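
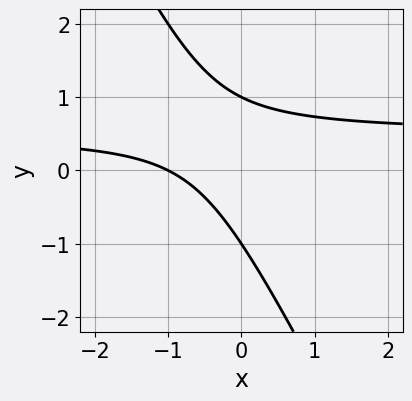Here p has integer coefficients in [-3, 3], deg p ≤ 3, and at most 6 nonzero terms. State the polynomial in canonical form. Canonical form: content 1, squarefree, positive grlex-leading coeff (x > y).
First, degree: no degree-1 curve has this shape, so deg p = 2.
Next, checking where it meets the axes: the y-axis gridline crossings are at y ∈ {-1, 1}; one x-axis crossing is at x = -1.
Finally, putting this together gives p.

2*x*y + y^2 - x - 1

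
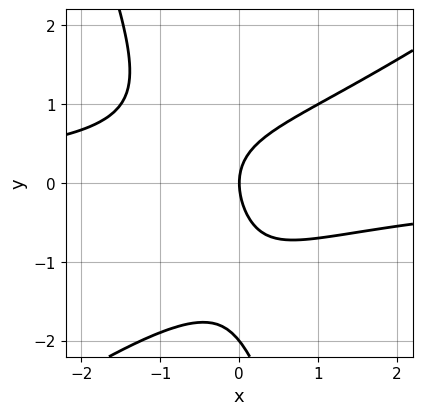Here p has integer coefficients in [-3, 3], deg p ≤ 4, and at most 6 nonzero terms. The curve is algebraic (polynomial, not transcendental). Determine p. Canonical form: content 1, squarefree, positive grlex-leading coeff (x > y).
2*x^2*y - 2*x*y^2 - y^3 - 2*y^2 + 3*x

1. Degree: the shape is more complex than any degree-2 curve, so deg p = 3.
2. From the axis intercepts and sections: one x-axis crossing is at x = 0; the y-axis gridline crossings are at y ∈ {-2, 0}.
3. Fitting integer coefficients to these (and the overall shape) gives p.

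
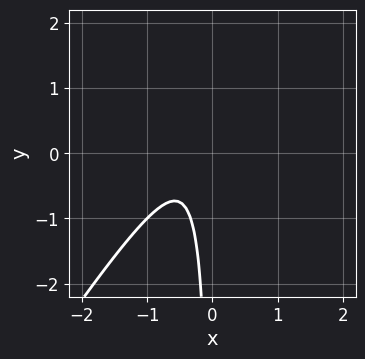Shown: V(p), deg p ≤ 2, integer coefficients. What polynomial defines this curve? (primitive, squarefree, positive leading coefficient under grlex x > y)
3*x^2 - 2*x*y + 2*x + 1

First, the degree is 2 — the shape is more complex than any degree-1 curve.
Next, reading off the gridlines: it misses every integer gridline on the x-axis; it misses every integer gridline on the y-axis.
Finally, assembling these constraints gives the stated polynomial.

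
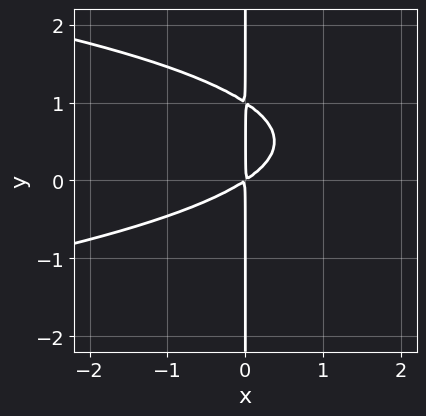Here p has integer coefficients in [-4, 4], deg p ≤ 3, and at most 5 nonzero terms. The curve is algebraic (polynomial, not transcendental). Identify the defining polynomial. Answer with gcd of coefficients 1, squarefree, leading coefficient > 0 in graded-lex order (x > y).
(a) Degree: no degree-2 curve has this shape, so deg p = 3.
(b) Checking where it meets the axes: every point of the y-axis in the box is on the curve.
(c) The integer polynomial consistent with all of this is the stated p.

3*x*y^2 + 2*x^2 - 3*x*y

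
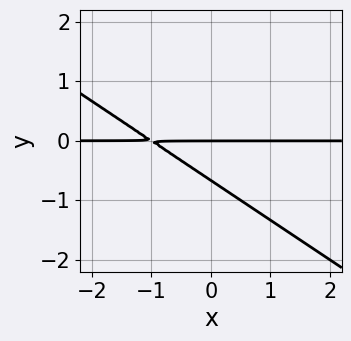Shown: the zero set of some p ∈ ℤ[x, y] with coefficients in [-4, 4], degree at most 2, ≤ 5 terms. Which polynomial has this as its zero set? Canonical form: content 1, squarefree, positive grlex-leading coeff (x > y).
The degree is 2 — no degree-1 curve has this shape.
Checking where it meets the axes: it meets the y-axis at y = 0 (among the integer gridlines); every point of the x-axis in the box is on the curve.
Fitting integer coefficients to these (and the overall shape) gives p.

2*x*y + 3*y^2 + 2*y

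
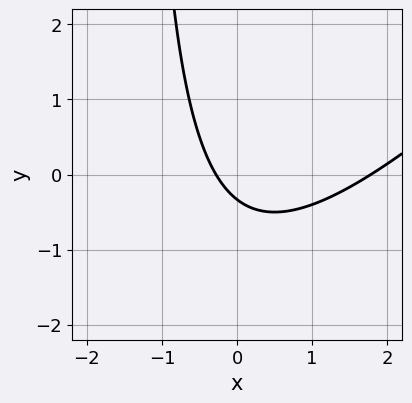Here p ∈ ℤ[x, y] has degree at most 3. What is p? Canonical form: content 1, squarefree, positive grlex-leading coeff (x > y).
1. Degree: the shape is more complex than any degree-1 curve, so deg p = 2.
2. Solving for integer coefficients yields p as stated.

2*x^2 - 2*x*y - 3*x - 3*y - 1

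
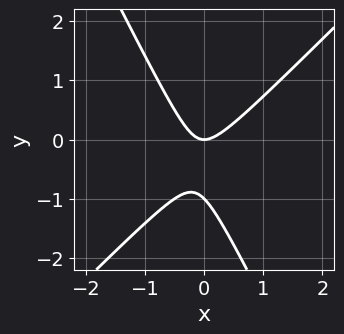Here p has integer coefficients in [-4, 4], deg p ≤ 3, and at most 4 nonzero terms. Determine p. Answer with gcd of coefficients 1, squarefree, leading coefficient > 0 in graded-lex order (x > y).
2*x^2 - x*y - y^2 - y

deg p = 2. A generic line meets the curve in up to 2 points.
From the axis intercepts and sections: the y-axis gridline crossings are at y ∈ {-1, 0}; it meets the x-axis at x = 0 (among the integer gridlines).
Together with the visible shape, these determine p as stated.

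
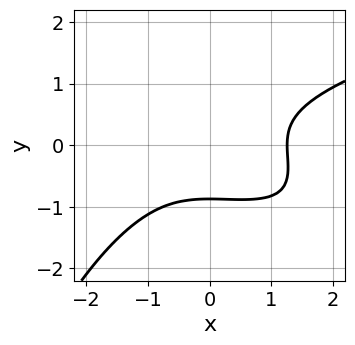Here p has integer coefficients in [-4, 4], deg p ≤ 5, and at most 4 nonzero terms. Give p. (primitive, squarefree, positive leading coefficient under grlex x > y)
1. deg p = 4. No degree-3 curve has this shape.
2. The integer polynomial consistent with all of this is the stated p.

x^2*y^2 - x^3 + 3*y^3 + 2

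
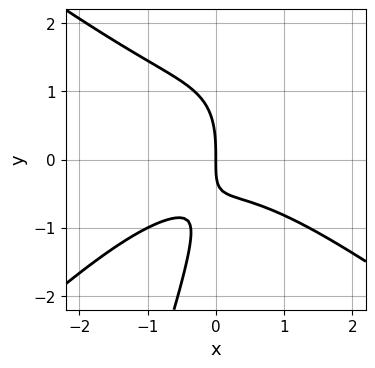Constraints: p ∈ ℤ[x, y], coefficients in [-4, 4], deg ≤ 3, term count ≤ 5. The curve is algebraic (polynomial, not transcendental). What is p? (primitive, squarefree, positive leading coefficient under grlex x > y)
First, the degree is 3 — a generic line meets the curve in up to 3 points.
Next, reading off the gridlines: it meets the x-axis at x = 0 (among the integer gridlines); one y-axis crossing is at y = 0.
Finally, matching integer coefficients to the picture gives p.

2*x^3 - 3*x*y^2 + y^3 + 3*x*y + 3*x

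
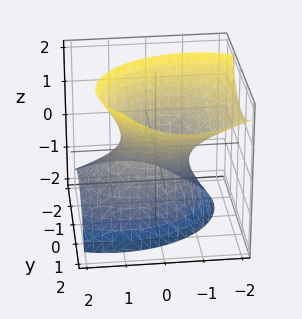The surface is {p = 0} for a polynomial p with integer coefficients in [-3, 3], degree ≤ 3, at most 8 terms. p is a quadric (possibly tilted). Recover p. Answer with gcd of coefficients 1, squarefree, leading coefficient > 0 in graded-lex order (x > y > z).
2*x^2 + 2*x*z + 3*y^2 - 2*y*z - 2*z^2 - 2

(a) Degree: the shape is more complex than any degree-1 surface, so deg p = 2.
(b) From the axis intercepts and sections: it misses every integer gridline on the z-axis; among the integer gridlines, it crosses the x-axis at x ∈ {-1, 1}.
(c) These observations pin down the coefficients.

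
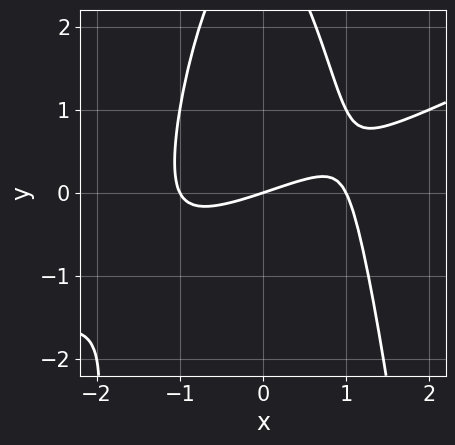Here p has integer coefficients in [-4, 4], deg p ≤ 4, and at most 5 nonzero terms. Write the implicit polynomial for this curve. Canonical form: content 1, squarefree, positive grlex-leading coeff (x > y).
deg p = 3. A generic line meets the curve in up to 3 points.
Reading off the gridlines: the x-axis gridline crossings are at x ∈ {-1, 0, 1}; one y-axis crossing is at y = 0.
Fitting integer coefficients to these (and the overall shape) gives p.

x^3 - 2*x^2*y - y^2 - x + 3*y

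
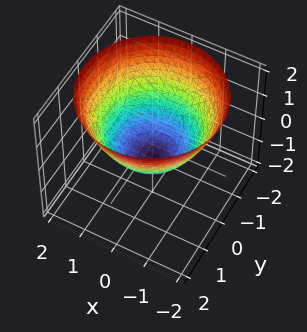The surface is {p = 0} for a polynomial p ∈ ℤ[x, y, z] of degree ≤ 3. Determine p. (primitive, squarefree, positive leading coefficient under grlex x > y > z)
2*x^2 + 2*y^2 - 3*z - 2

First, the degree is 2 — the shape is more complex than any degree-1 surface.
Then, symmetry: the z-axis is an axis of rotation, so x and y enter only as x² + y².
Next, against the integer gridlines: a circular section at z = 1 has radius between 1 and 2; among the integer gridlines, it crosses the x-axis at x ∈ {-1, 1}; the y-axis gridline crossings are at y ∈ {-1, 1}.
Finally, putting this together gives p.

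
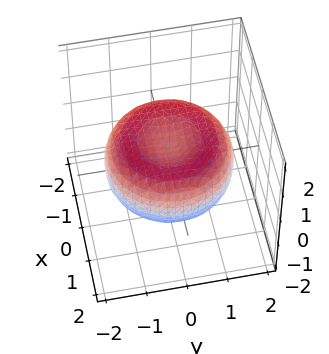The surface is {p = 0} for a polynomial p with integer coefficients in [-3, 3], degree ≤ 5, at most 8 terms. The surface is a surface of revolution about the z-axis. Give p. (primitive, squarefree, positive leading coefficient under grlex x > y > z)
(a) The degree is 4 — no degree-3 surface has this shape.
(b) By symmetry, every cross-section ⟂ z is a circle, so x, y appear only via x² + y².
(c) Checking where it meets the axes: a circular section at z = 0 has radius between 1 and 2.
(d) Solving for integer coefficients yields p as stated.

x^4 + 2*x^2*y^2 + y^4 - 2*x^2 - 2*y^2 + 3*z^2 - 1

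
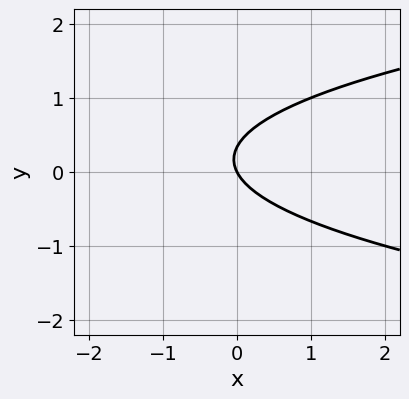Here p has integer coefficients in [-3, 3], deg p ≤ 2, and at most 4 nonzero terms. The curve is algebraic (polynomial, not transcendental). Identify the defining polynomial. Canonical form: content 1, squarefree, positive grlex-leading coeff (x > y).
3*y^2 - 2*x - y

(a) The degree is 2 — a generic line meets the curve in up to 2 points.
(b) Reading off the gridlines: it meets the x-axis at x = 0 (among the integer gridlines); it crosses the y-axis at the gridline y = 0.
(c) The integer polynomial consistent with all of this is the stated p.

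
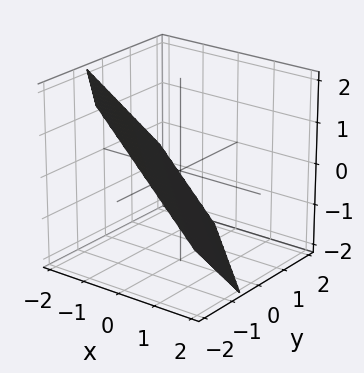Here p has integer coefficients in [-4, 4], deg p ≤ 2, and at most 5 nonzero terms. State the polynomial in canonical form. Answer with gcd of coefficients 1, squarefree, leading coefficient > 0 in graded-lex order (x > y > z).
3*x + 3*y + 3*z + 2

1. The degree is 1 — the surface is flat (a plane).
2. Matching integer coefficients to the picture gives p.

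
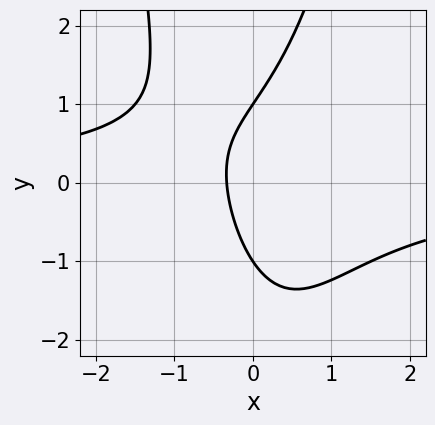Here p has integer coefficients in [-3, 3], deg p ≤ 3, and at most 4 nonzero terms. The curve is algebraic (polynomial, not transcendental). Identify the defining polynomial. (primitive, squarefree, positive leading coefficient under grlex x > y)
2*x^2*y - y^2 + 3*x + 1

(a) deg p = 3.
(b) Checking where it meets the axes: among the integer gridlines, it crosses the y-axis at y ∈ {-1, 1}.
(c) Solving for integer coefficients yields p as stated.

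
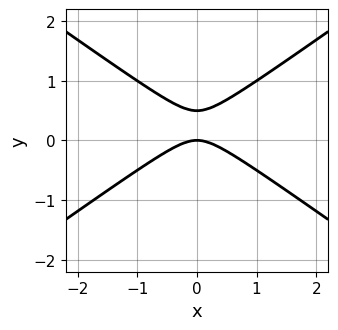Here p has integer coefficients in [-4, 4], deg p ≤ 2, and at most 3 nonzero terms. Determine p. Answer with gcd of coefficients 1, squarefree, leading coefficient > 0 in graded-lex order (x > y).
x^2 - 2*y^2 + y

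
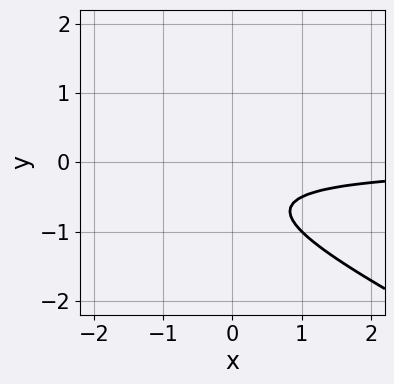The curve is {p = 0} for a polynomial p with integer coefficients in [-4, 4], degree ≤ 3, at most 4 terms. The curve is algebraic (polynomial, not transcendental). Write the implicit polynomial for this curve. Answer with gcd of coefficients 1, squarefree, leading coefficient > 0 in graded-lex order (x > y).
(a) Degree: no degree-1 curve has this shape, so deg p = 2.
(b) From the visible intercepts: it misses every integer gridline on the y-axis; it misses every integer gridline on the x-axis.
(c) Putting this together gives p.

x*y + 2*y^2 + 2*y + 1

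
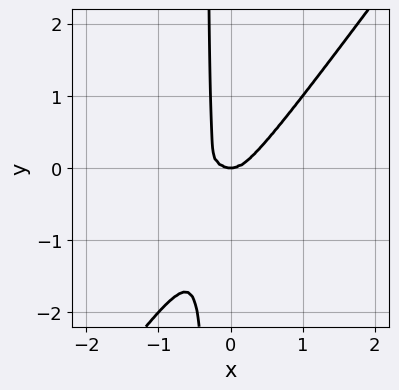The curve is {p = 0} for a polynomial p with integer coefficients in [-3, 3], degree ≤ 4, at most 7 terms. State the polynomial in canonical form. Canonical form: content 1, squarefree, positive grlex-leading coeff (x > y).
2*x^4 + 3*x^2*y^2 - 3*x*y^3 - x^2*y - y^3

Degree: no degree-3 curve has this shape, so deg p = 4.
From the axis intercepts and sections: it meets the x-axis at x = 0 (among the integer gridlines); one y-axis crossing is at y = 0.
The integer polynomial consistent with all of this is the stated p.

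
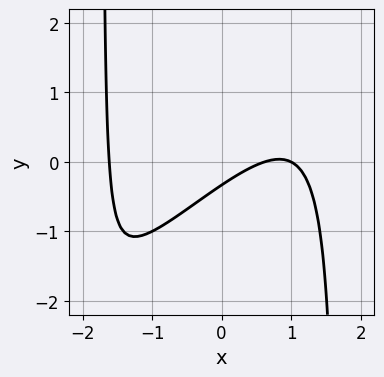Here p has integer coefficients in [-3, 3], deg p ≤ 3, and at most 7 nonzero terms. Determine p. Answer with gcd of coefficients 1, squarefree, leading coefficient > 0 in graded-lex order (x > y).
The degree is 3 — no degree-2 curve has this shape.
From the visible intercepts: one x-axis crossing is at x = 1.
Solving for integer coefficients yields p as stated.

x^3 - x^2*y - 2*x + 3*y + 1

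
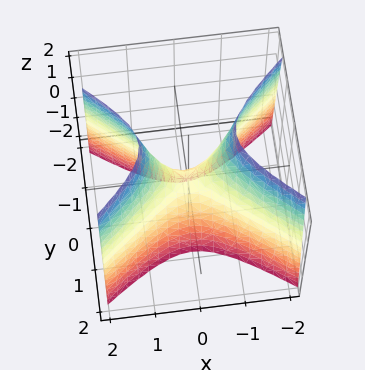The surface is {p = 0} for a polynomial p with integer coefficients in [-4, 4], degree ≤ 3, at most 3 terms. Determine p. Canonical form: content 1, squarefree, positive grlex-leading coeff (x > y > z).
2*x^2 - 3*y^2 - z

1. The degree is 2 — a hyperbolic paraboloid; a quadric.
2. Symmetries: mirror symmetry x ↦ −x ⇒ only even powers of x; it's symmetric under y → −y, forcing even powers of y.
3. Reading off the gridlines: one z-axis crossing is at z = 0; it crosses the y-axis at the gridline y = 0; it crosses the x-axis at the gridline x = 0.
4. Matching integer coefficients to the picture gives p.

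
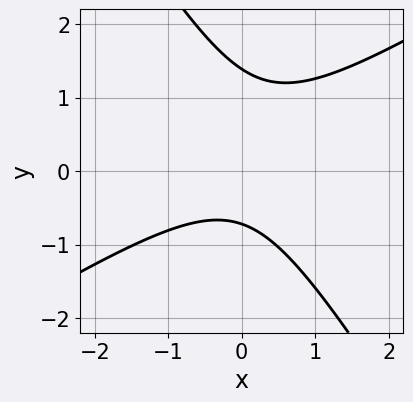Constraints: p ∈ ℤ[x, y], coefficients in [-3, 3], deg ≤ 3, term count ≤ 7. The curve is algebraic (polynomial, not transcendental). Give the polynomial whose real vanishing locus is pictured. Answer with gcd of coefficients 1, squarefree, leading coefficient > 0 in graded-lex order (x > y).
1. deg p = 2. The shape is more complex than any degree-1 curve.
2. From the axis intercepts and sections: the curve avoids every integer x-axis point in the box.
3. The integer polynomial consistent with all of this is the stated p.

3*x^2 - 3*x*y - 3*y^2 + 2*y + 3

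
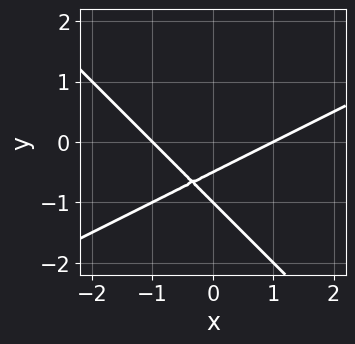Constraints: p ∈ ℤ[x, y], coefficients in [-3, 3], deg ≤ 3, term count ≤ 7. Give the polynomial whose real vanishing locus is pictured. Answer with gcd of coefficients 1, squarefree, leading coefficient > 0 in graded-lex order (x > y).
deg p = 2. The shape is more complex than any degree-1 curve.
From the visible intercepts: among the integer gridlines, it crosses the x-axis at x ∈ {-1, 1}; it crosses the y-axis at the gridline y = -1.
These observations pin down the coefficients.

x^2 - x*y - 2*y^2 - 3*y - 1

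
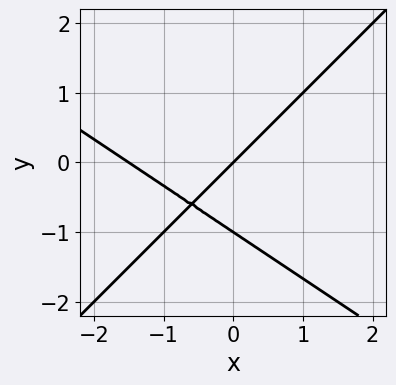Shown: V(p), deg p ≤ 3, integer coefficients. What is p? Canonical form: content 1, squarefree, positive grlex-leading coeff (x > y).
2*x^2 + x*y - 3*y^2 + 3*x - 3*y

(a) deg p = 2.
(b) Reading off the gridlines: the y-axis gridline crossings are at y ∈ {-1, 0}; it crosses the x-axis at the gridline x = 0.
(c) Matching integer coefficients to the picture gives p.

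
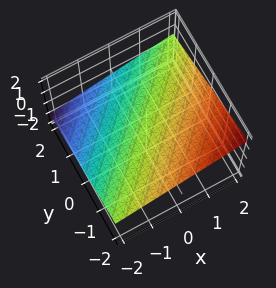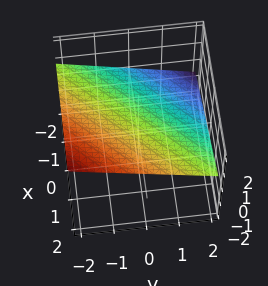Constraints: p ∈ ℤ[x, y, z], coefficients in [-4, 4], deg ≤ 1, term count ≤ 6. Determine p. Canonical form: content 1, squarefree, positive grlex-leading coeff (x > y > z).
x - y - 3*z + 2

deg p = 1. Every cross-section is a straight line — this is a plane.
Observable constraints: one x-axis crossing is at x = -2; it crosses the y-axis at the gridline y = 2.
Solving for integer coefficients yields p as stated.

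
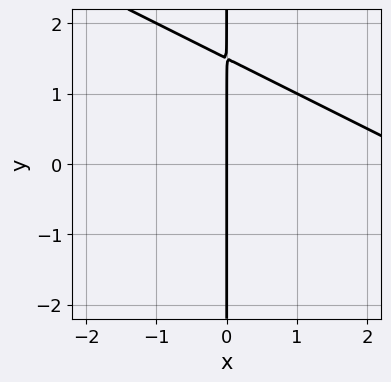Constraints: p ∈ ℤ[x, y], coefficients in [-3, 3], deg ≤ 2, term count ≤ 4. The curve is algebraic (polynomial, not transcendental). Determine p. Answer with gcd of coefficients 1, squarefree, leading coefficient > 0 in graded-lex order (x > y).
x^2 + 2*x*y - 3*x

(a) deg p = 2. No degree-1 curve has this shape.
(b) Reading off the gridlines: one x-axis crossing is at x = 0; every point of the y-axis in the box is on the curve.
(c) Assembling these constraints gives the stated polynomial.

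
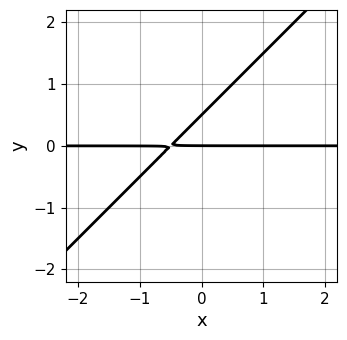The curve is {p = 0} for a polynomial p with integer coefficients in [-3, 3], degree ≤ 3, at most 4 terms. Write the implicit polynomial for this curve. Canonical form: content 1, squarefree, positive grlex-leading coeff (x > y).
(a) The degree is 2 — no degree-1 curve has this shape.
(b) Reading off the gridlines: it crosses the y-axis at the gridline y = 0; every point of the x-axis in the box is on the curve.
(c) Matching integer coefficients to the picture gives p.

2*x*y - 2*y^2 + y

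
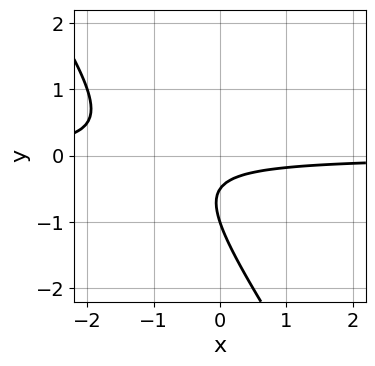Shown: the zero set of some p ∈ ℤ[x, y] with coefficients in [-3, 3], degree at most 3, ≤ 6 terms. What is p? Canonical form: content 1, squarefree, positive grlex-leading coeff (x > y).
3*x*y + 2*y^2 + 3*y + 1

First, degree: the shape is more complex than any degree-1 curve, so deg p = 2.
Next, from the axis intercepts and sections: no x-intercept at any integer in the box; one y-axis crossing is at y = -1.
Finally, fitting integer coefficients to these (and the overall shape) gives p.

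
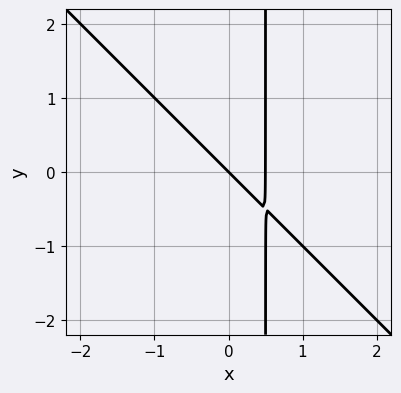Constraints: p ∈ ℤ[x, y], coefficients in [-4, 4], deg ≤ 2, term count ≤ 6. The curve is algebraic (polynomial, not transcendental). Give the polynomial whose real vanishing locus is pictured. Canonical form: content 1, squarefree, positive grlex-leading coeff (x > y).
2*x^2 + 2*x*y - x - y

First, deg p = 2.
Next, from the axis intercepts and sections: it crosses the y-axis at the gridline y = 0; one x-axis crossing is at x = 0.
Finally, assembling these constraints gives the stated polynomial.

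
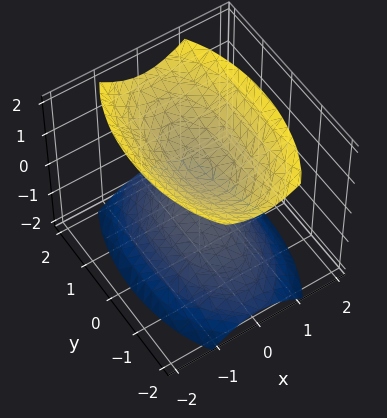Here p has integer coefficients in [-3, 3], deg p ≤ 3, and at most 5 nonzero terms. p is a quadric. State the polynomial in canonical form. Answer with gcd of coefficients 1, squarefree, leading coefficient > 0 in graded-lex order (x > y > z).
(a) The picture has 2 separate pieces. They look like related sheets of one shape, so recover p as a whole.
(b) The degree is 2 — two separate bowl-shaped sheets opening away from each other; a quadric.
(c) Symmetries: the x ↦ −x reflection is a symmetry, so x appears only in even powers; it's symmetric under z → −z, forcing even powers of z; the y ↦ −y reflection is a symmetry, so y appears only in even powers.
(d) Checking where it meets the axes: the surface avoids every integer y-axis point in the box; no x-intercept at any integer in the box.
(e) Solving for integer coefficients yields p as stated.

3*x^2 + y^2 - 2*z^2 + 1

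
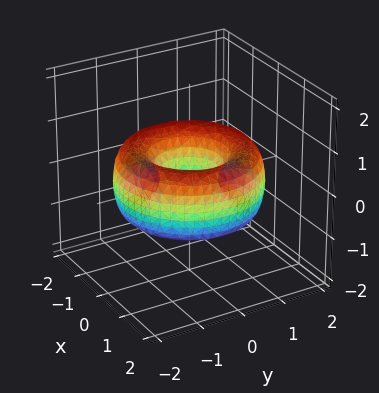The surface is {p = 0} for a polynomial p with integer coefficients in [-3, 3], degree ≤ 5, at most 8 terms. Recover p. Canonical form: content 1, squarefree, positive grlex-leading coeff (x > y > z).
x^4 + 2*x^2*y^2 + y^4 - 3*x^2 - 3*y^2 + 2*z^2 + 1

1. The degree is 4 — a generic line meets the surface in up to 4 points.
2. Symmetries: the surface is invariant under rotation about z: p = q(x² + y², z).
3. From the visible intercepts: a circular section at z = 0 has radius between 0 and 1; no z-intercept at any integer in the box.
4. Solving for integer coefficients yields p as stated.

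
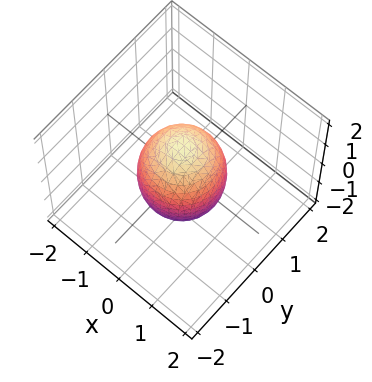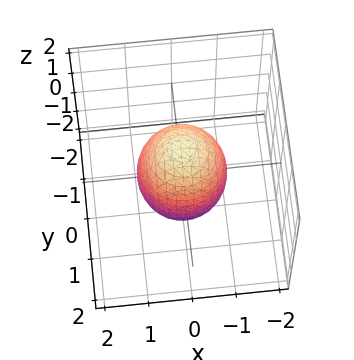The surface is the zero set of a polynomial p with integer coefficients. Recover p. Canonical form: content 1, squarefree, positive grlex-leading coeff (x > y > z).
(a) Degree: bounded and convex; a quadric, so deg p = 2.
(b) Symmetries: the z ↦ −z reflection is a symmetry, so z appears only in even powers; the surface is invariant under rotation about z: p = q(x² + y², z).
(c) Checking where it meets the axes: the x-axis gridline crossings are at x ∈ {-1, 1}; the y-axis gridline crossings are at y ∈ {-1, 1}; a circular section at z = -1 has radius between 0 and 1.
(d) Putting this together gives p.

2*x^2 + 2*y^2 + z^2 - 2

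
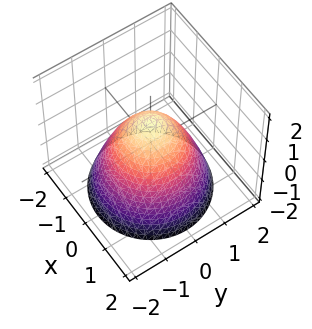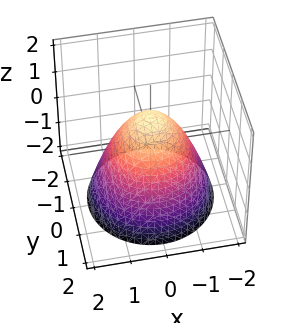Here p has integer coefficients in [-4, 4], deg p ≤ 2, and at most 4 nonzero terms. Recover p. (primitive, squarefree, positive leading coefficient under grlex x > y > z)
x^2 + y^2 + z - 1

(a) deg p = 2. No degree-1 surface has this shape.
(b) Symmetries: every cross-section ⟂ z is a circle, so x, y appear only via x² + y².
(c) Checking where it meets the axes: it meets the z-axis at z = 1 (among the integer gridlines); among the integer gridlines, it crosses the y-axis at y ∈ {-1, 1}; among the integer gridlines, it crosses the x-axis at x ∈ {-1, 1}.
(d) Together with the visible shape, these determine p as stated.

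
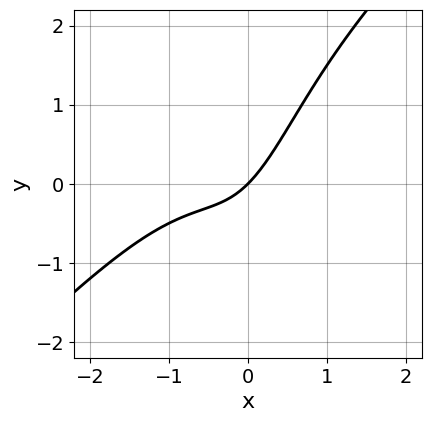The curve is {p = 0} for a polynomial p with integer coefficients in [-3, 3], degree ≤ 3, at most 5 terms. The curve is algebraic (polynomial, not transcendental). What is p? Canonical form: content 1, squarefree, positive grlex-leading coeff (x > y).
(a) deg p = 3. A generic line meets the curve in up to 3 points.
(b) From the axis intercepts and sections: it crosses the x-axis at the gridline x = 0; one y-axis crossing is at y = 0.
(c) Assembling these constraints gives the stated polynomial.

x^3 - x^2*y + x^2 + x - y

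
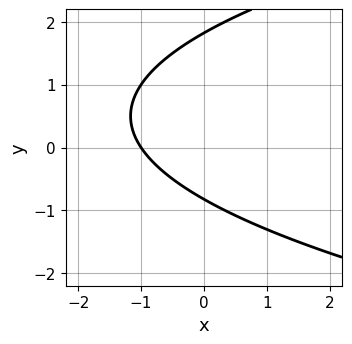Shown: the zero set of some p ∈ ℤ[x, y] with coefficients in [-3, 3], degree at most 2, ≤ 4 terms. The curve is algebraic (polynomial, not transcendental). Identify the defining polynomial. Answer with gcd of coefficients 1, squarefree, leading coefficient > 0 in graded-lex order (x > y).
2*y^2 - 3*x - 2*y - 3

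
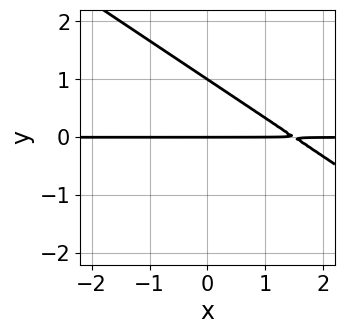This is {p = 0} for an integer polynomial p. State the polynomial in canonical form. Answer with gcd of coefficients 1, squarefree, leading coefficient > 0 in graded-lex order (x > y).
(a) deg p = 2. The shape is more complex than any degree-1 curve.
(b) Reading off the gridlines: among the integer gridlines, it crosses the y-axis at y ∈ {0, 1}; every point of the x-axis in the box is on the curve.
(c) Together with the visible shape, these determine p as stated.

2*x*y + 3*y^2 - 3*y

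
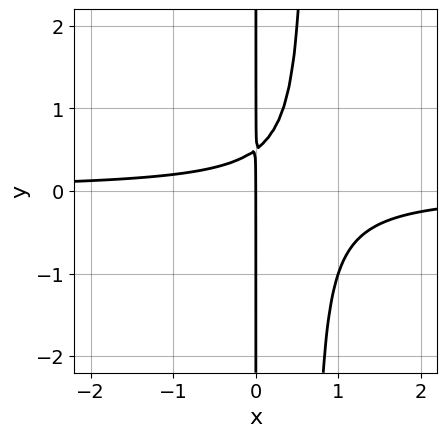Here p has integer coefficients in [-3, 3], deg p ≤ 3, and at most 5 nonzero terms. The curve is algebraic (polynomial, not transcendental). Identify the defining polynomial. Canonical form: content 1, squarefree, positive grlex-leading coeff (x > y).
(a) Degree: no degree-2 curve has this shape, so deg p = 3.
(b) Reading off the gridlines: it crosses the x-axis at the gridline x = 0; the visible y-axis segment lies entirely on the curve.
(c) Fitting integer coefficients to these (and the overall shape) gives p.

3*x^2*y - 2*x*y + x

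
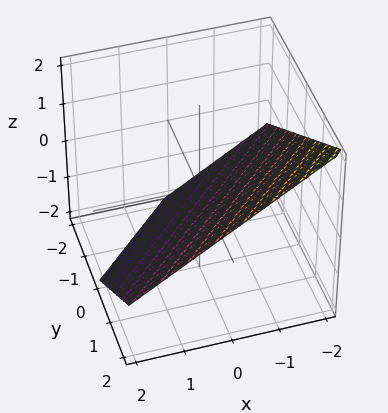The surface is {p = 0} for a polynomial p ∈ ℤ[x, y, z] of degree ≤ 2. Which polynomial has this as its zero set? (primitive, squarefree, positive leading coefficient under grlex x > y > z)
2*x - 2*y + 3*z + 2

1. The degree is 1 — the surface is flat (a plane).
2. Observable constraints: it crosses the y-axis at the gridline y = 1; one x-axis crossing is at x = -1.
3. Matching integer coefficients to the picture gives p.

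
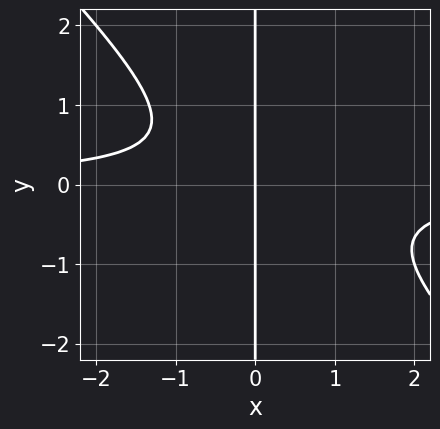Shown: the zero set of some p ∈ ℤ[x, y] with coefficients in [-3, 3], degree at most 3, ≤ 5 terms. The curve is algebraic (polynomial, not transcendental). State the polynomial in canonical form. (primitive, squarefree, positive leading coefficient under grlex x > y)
1. deg p = 3.
2. Checking where it meets the axes: every point of the y-axis in the box is on the curve; it crosses the x-axis at the gridline x = 0.
3. Solving for integer coefficients yields p as stated.

3*x^2*y + 3*x*y^2 - x*y + 2*x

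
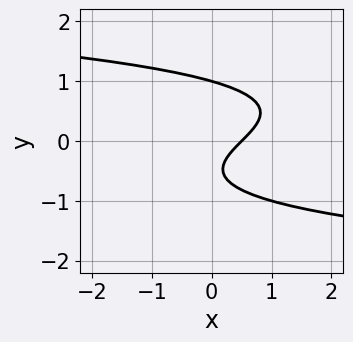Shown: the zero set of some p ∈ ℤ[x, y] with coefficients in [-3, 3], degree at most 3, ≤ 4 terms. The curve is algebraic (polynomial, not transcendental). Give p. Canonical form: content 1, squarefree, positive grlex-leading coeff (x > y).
3*y^3 + 2*x - 2*y - 1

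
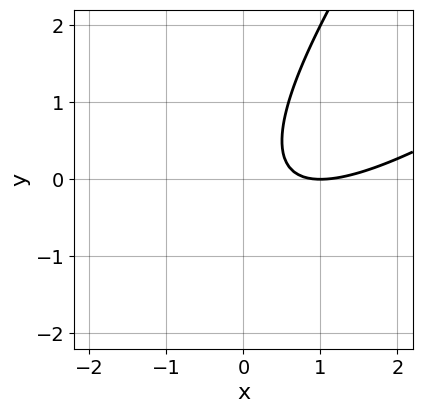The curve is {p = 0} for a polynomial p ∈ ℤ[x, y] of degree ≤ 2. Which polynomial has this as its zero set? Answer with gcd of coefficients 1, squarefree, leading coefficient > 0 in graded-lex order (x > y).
x^2 - 2*x*y + y^2 - 2*x + 1

First, the degree is 2 — the shape is more complex than any degree-1 curve.
Then, checking where it meets the axes: it misses every integer gridline on the y-axis; one x-axis crossing is at x = 1.
Finally, together with the visible shape, these determine p as stated.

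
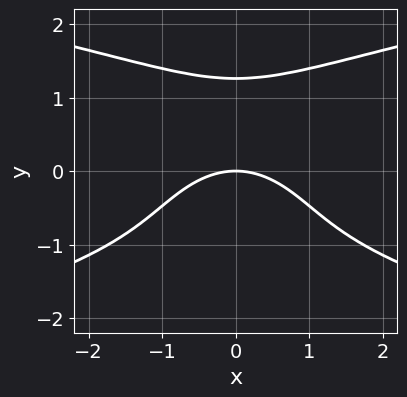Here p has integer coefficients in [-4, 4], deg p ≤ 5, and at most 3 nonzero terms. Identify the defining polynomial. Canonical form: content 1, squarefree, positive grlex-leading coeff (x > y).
1. deg p = 4. A generic line meets the curve in up to 4 points.
2. Symmetries: mirror symmetry x ↦ −x ⇒ only even powers of x.
3. Observable constraints: one x-axis crossing is at x = 0; it crosses the y-axis at the gridline y = 0.
4. Solving for integer coefficients yields p as stated.

y^4 - x^2 - 2*y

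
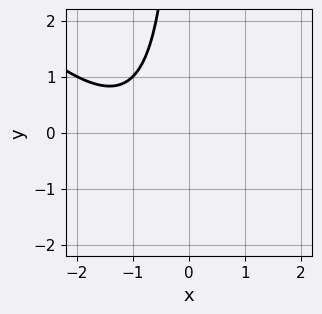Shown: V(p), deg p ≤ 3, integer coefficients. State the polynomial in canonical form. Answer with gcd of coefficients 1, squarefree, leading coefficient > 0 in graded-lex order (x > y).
x^2 + x*y + 2*x + 2

1. deg p = 2. The shape is more complex than any degree-1 curve.
2. From the visible intercepts: the curve avoids every integer x-axis point in the box; the curve avoids every integer y-axis point in the box.
3. Matching integer coefficients to the picture gives p.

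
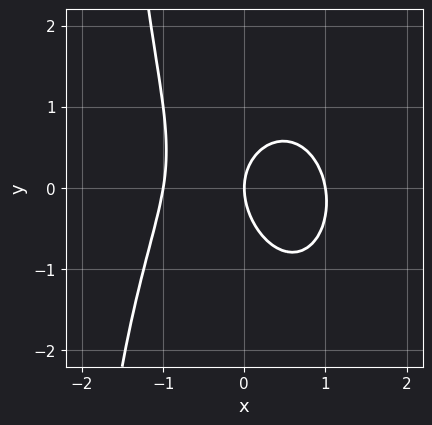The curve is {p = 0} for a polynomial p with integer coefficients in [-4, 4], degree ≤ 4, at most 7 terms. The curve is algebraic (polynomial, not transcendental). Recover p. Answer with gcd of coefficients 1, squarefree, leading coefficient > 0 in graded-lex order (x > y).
(a) The degree is 3 — the shape is more complex than any degree-2 curve.
(b) Checking where it meets the axes: one y-axis crossing is at y = 0; the x-axis gridline crossings are at x ∈ {-1, 0, 1}.
(c) Solving for integer coefficients yields p as stated.

3*x^3 + x*y^2 + x*y + 2*y^2 - 3*x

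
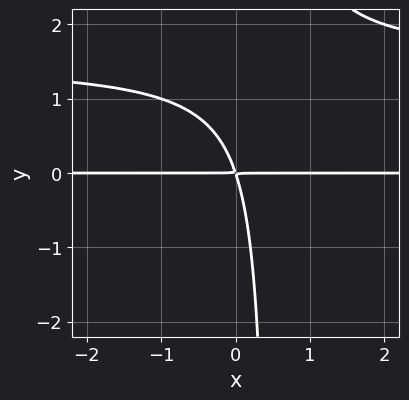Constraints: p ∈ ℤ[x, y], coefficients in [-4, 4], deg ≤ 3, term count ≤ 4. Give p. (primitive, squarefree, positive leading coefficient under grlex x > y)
2*x*y^2 - 3*x*y - y^2

The degree is 3 — the shape is more complex than any degree-2 curve.
From the axis intercepts and sections: the visible x-axis segment lies entirely on the curve.
Together with the visible shape, these determine p as stated.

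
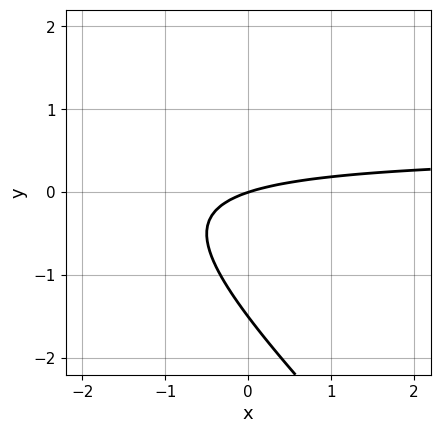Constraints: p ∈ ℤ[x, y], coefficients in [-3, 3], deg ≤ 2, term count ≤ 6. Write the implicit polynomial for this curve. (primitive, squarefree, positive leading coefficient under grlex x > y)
2*x*y + 2*y^2 - x + 3*y

First, deg p = 2. A generic line meets the curve in up to 2 points.
Then, reading off the gridlines: it crosses the y-axis at the gridline y = 0; it meets the x-axis at x = 0 (among the integer gridlines).
Finally, together with the visible shape, these determine p as stated.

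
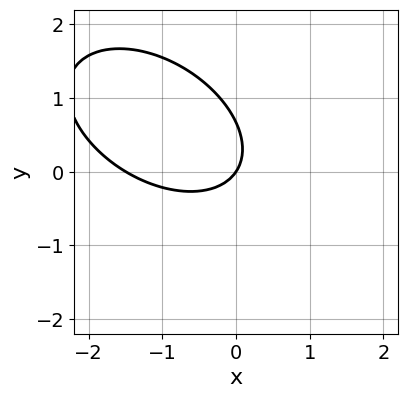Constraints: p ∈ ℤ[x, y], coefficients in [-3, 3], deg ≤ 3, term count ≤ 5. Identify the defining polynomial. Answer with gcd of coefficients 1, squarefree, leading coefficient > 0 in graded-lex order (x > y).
1. The degree is 2 — the shape is more complex than any degree-1 curve.
2. Observable constraints: it crosses the x-axis at the gridline x = 0; it meets the y-axis at y = 0 (among the integer gridlines).
3. Matching integer coefficients to the picture gives p.

2*x^2 + 2*x*y + 3*y^2 + 3*x - 2*y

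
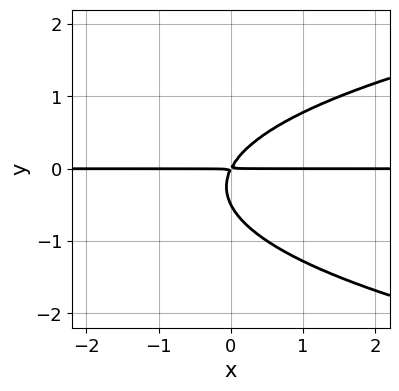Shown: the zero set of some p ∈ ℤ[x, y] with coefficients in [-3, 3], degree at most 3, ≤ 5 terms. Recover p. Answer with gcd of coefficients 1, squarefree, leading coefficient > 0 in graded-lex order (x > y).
1. Degree: the shape is more complex than any degree-2 curve, so deg p = 3.
2. Reading off the gridlines: every point of the x-axis in the box is on the curve.
3. Fitting integer coefficients to these (and the overall shape) gives p.

2*y^3 - 2*x*y + y^2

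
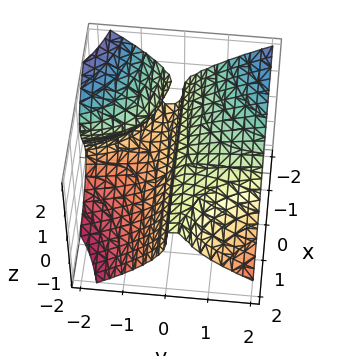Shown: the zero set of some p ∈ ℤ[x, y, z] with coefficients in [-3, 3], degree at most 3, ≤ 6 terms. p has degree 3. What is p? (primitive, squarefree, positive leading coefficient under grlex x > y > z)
(a) Degree: a generic line meets the surface in up to 3 points, so deg p = 3.
(b) From the visible intercepts: every point of the x-axis in the box is on the surface; it crosses the z-axis at the gridline z = 0; one y-axis crossing is at y = 0.
(c) Matching integer coefficients to the picture gives p.

x*y^2 + z^3 + y*z - y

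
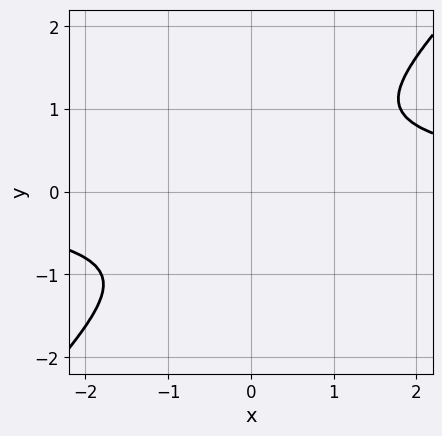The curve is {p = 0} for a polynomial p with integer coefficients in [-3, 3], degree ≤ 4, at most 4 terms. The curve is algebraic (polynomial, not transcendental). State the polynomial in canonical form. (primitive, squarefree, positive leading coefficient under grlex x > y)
2*x^3*y - 2*y^4 - 3*x^2

Degree: the shape is more complex than any degree-3 curve, so deg p = 4.
Solving for integer coefficients yields p as stated.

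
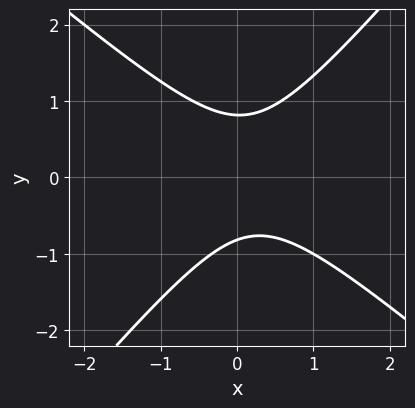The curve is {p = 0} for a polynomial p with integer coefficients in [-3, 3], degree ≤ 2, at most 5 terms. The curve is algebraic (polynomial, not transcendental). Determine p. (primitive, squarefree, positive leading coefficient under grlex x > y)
3*x^2 + x*y - 3*y^2 - x + 2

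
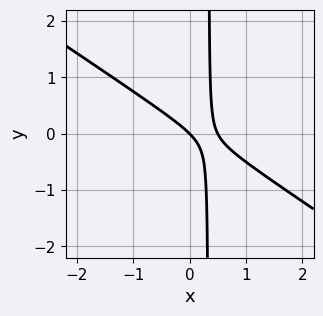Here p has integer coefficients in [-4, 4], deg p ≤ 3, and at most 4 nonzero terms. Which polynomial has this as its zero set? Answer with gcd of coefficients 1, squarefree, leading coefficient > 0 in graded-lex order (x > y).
2*x^2 + 3*x*y - x - y

1. The degree is 2 — the shape is more complex than any degree-1 curve.
2. From the axis intercepts and sections: it meets the x-axis at x = 0 (among the integer gridlines); one y-axis crossing is at y = 0.
3. Putting this together gives p.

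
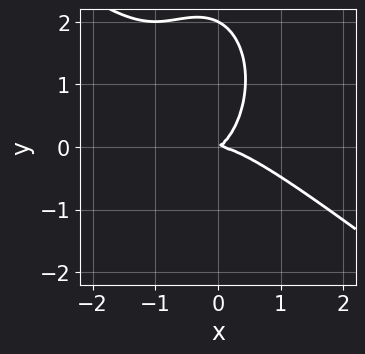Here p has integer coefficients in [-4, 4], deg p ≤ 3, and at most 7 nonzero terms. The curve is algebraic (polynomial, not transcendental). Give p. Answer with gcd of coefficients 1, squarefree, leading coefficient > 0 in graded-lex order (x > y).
First, deg p = 3. No degree-2 curve has this shape.
Next, from the axis intercepts and sections: one x-axis crossing is at x = 0; among the integer gridlines, it crosses the y-axis at y ∈ {0, 2}.
Finally, fitting integer coefficients to these (and the overall shape) gives p.

2*x^3 + 2*x^2*y + y^3 + x*y - 2*y^2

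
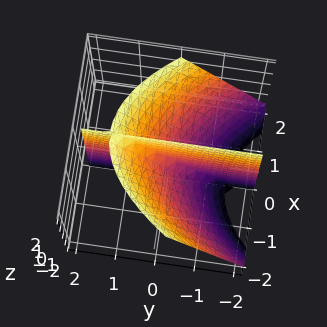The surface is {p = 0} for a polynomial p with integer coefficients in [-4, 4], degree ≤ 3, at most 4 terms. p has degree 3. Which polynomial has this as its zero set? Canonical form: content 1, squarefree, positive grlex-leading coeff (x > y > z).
x^3 + 3*x*y - 2*x*z

First, I count 2 distinct pieces.
Next, degree: a generic line meets the surface in up to 3 points, so deg p = 3.
Next, from the visible intercepts: every point of the z-axis in the box is on the surface; it meets the x-axis at x = 0 (among the integer gridlines); every point of the y-axis in the box is on the surface.
Finally, solving for integer coefficients yields p as stated.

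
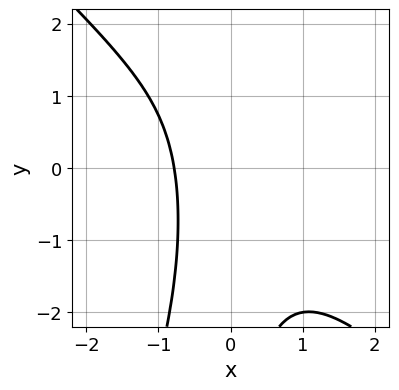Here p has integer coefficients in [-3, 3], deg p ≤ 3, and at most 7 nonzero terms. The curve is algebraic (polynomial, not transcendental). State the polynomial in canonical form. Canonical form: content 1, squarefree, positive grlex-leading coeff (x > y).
3*x^3 + 2*x^2*y - x*y^2 + 2*x + 3

(a) The degree is 3 — no degree-2 curve has this shape.
(b) Reading off the gridlines: the curve avoids every integer y-axis point in the box.
(c) Solving for integer coefficients yields p as stated.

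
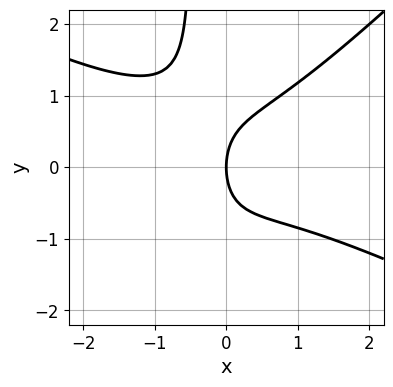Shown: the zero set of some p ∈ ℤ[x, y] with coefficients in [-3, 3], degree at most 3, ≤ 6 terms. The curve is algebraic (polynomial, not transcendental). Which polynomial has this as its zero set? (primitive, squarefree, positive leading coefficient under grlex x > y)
x^3 + x^2*y - 2*x*y^2 - y^2 + 2*x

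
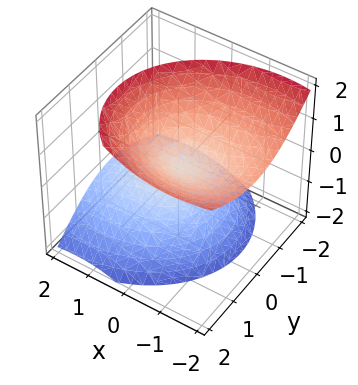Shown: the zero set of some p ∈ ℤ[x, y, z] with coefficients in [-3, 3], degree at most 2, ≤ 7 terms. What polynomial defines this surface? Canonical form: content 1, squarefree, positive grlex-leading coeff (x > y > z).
2*x^2 + 3*x*z + 3*y^2 - y*z - 3*z^2

First, there are 2 components. Treating them together as one polynomial.
Next, degree: no degree-1 surface has this shape, so deg p = 2.
Then, observable constraints: it crosses the y-axis at the gridline y = 0; it meets the z-axis at z = 0 (among the integer gridlines); it crosses the x-axis at the gridline x = 0.
Finally, assembling these constraints gives the stated polynomial.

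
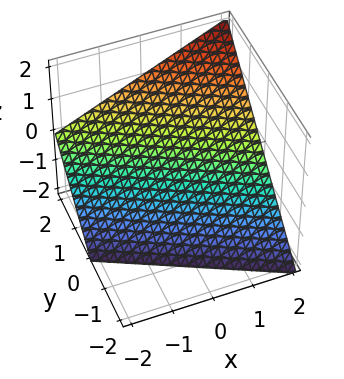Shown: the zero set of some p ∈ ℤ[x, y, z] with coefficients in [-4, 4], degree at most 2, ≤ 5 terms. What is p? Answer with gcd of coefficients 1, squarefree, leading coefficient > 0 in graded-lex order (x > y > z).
1. deg p = 1. Every cross-section is a straight line — this is a plane.
2. Checking where it meets the axes: it meets the z-axis at z = -1 (among the integer gridlines); one x-axis crossing is at x = 2.
3. Matching integer coefficients to the picture gives p. Check: (0, 1, 0) on the y-axis lies on the surface, and p(0, 1, 0) = 0. ✓

x + 2*y - 2*z - 2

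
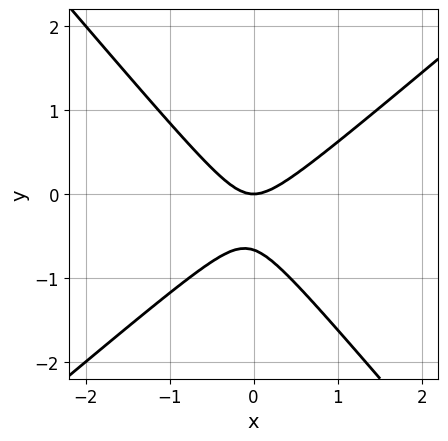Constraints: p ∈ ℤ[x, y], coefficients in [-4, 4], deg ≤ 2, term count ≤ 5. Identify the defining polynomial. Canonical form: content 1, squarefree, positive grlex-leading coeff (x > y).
(a) deg p = 2.
(b) From the axis intercepts and sections: it meets the x-axis at x = 0 (among the integer gridlines); it crosses the y-axis at the gridline y = 0.
(c) Matching integer coefficients to the picture gives p.

3*x^2 - x*y - 3*y^2 - 2*y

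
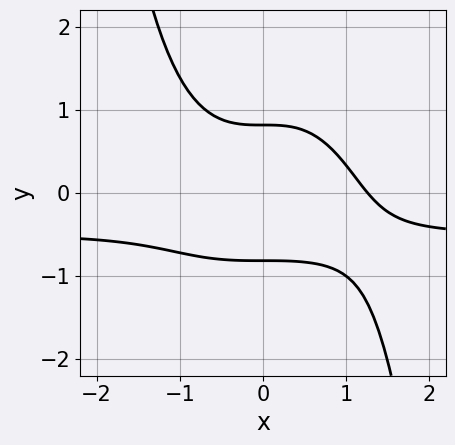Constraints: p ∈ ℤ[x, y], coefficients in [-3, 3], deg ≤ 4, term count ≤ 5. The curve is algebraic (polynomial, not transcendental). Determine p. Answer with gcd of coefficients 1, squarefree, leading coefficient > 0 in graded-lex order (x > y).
2*x^3*y + x^3 + 3*y^2 - 2

1. Degree: a generic line meets the curve in up to 4 points, so deg p = 4.
2. The integer polynomial consistent with all of this is the stated p.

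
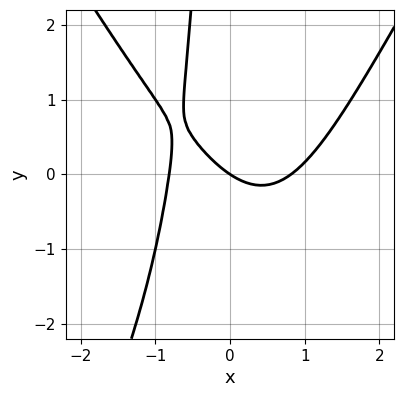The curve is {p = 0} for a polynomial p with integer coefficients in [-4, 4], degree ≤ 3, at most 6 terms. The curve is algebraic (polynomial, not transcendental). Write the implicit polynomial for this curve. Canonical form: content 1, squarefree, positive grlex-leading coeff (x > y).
3*x^3 - x*y^2 - 3*x*y - 2*x - 3*y

1. The degree is 3 — the shape is more complex than any degree-2 curve.
2. Checking where it meets the axes: it meets the y-axis at y = 0 (among the integer gridlines); it meets the x-axis at x = 0 (among the integer gridlines).
3. Together with the visible shape, these determine p as stated.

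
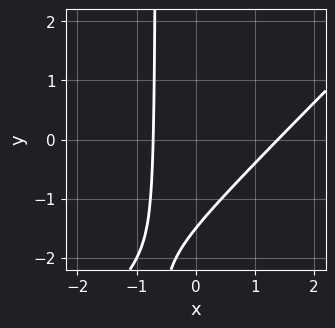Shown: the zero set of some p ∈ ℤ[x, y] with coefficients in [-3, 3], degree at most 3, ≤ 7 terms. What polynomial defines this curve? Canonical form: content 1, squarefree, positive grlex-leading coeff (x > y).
3*x^2 - 3*x*y - 2*x - 2*y - 3

(a) Degree: the shape is more complex than any degree-1 curve, so deg p = 2.
(b) Solving for integer coefficients yields p as stated.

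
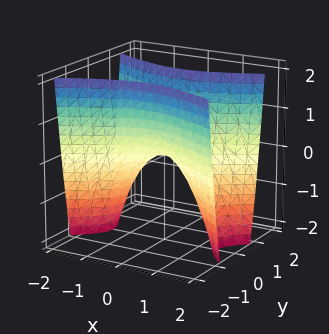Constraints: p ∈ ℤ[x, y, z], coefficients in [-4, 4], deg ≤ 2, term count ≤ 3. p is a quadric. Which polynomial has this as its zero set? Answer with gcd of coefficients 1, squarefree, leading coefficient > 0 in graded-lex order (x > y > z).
(a) The degree is 2 — a saddle surface; a quadric.
(b) Symmetries: mirror symmetry x ↦ −x ⇒ only even powers of x; mirror symmetry y ↦ −y ⇒ only even powers of y.
(c) Reading off the gridlines: it meets the z-axis at z = 0 (among the integer gridlines); it crosses the x-axis at the gridline x = 0.
(d) Matching integer coefficients to the picture gives p.

x^2 - 3*y^2 + z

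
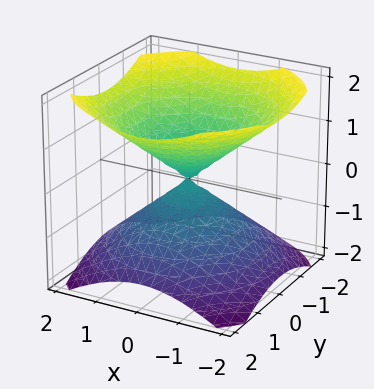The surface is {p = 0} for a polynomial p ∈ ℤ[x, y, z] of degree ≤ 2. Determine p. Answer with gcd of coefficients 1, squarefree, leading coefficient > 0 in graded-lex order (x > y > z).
2*x^2 + 2*y^2 - 3*z^2

1. I count 2 distinct pieces. They look like related sheets of one shape, so recover p as a whole.
2. deg p = 2. Two nappes meeting at a single point; a quadric.
3. Symmetries: mirror symmetry z ↦ −z ⇒ only even powers of z; rotational symmetry about the z-axis ⇒ p depends on x, y only through x² + y².
4. From the visible intercepts: it crosses the y-axis at the gridline y = 0; it crosses the z-axis at the gridline z = 0; one x-axis crossing is at x = 0.
5. Assembling these constraints gives the stated polynomial.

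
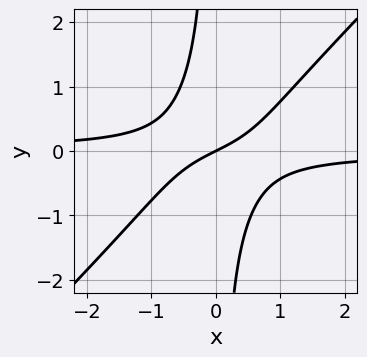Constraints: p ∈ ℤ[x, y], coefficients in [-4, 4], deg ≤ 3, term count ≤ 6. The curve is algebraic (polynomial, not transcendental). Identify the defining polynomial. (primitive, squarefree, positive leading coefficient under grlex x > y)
3*x^2*y - 3*x*y^2 + x - 2*y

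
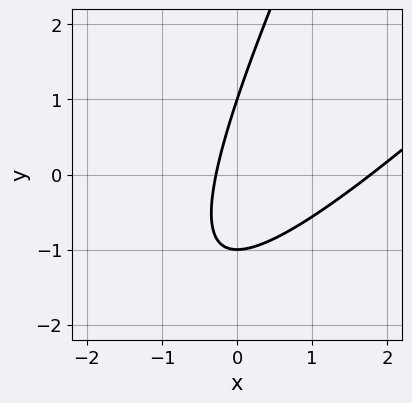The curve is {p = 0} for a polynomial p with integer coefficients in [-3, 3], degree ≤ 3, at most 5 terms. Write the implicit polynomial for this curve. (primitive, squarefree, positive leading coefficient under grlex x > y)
2*x^2 - 3*x*y + y^2 - 3*x - 1

(a) Degree: a generic line meets the curve in up to 2 points, so deg p = 2.
(b) From the axis intercepts and sections: among the integer gridlines, it crosses the y-axis at y ∈ {-1, 1}.
(c) Together with the visible shape, these determine p as stated.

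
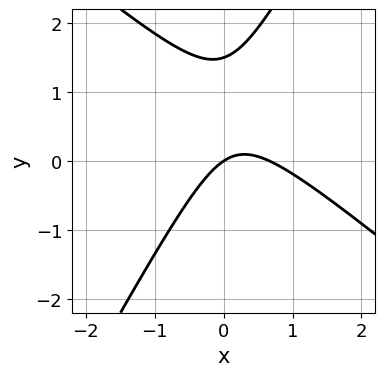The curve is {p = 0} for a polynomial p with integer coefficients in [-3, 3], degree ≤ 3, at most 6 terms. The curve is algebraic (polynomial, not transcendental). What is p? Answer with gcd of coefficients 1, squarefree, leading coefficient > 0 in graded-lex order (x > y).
1. Degree: the shape is more complex than any degree-1 curve, so deg p = 2.
2. Against the integer gridlines: it crosses the y-axis at the gridline y = 0; it meets the x-axis at x = 0 (among the integer gridlines).
3. Together with the visible shape, these determine p as stated.

3*x^2 + 2*x*y - 2*y^2 - 2*x + 3*y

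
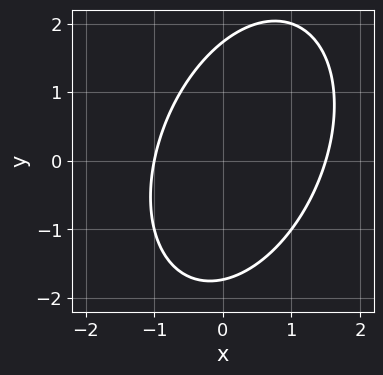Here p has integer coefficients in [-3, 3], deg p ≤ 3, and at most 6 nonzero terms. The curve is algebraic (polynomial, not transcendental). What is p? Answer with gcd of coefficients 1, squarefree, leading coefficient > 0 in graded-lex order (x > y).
2*x^2 - x*y + y^2 - x - 3

(a) The degree is 2 — no degree-1 curve has this shape.
(b) Against the integer gridlines: one x-axis crossing is at x = -1.
(c) Fitting integer coefficients to these (and the overall shape) gives p.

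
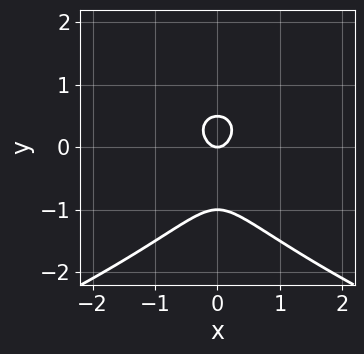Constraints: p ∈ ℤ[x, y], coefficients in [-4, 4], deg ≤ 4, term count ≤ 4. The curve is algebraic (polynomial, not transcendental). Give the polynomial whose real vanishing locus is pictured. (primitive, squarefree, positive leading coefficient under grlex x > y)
2*y^3 + 3*x^2 + y^2 - y

Degree: no degree-2 curve has this shape, so deg p = 3.
Symmetries: the x ↦ −x reflection is a symmetry, so x appears only in even powers.
From the axis intercepts and sections: the y-axis gridline crossings are at y ∈ {-1, 0}; it crosses the x-axis at the gridline x = 0.
These observations pin down the coefficients.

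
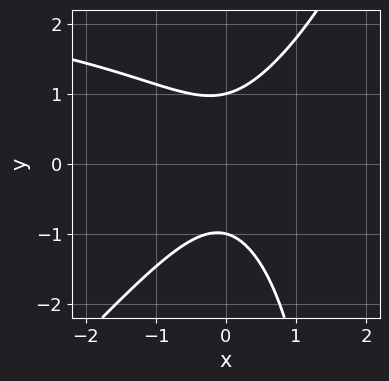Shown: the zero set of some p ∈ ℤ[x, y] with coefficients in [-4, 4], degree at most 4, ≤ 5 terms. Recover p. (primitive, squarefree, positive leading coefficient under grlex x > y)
First, deg p = 3. The shape is more complex than any degree-2 curve.
Next, observable constraints: the y-axis gridline crossings are at y ∈ {-1, 1}; the curve avoids every integer x-axis point in the box.
Finally, matching integer coefficients to the picture gives p.

x^2*y - x*y^2 - 3*x^2 + 2*y^2 - 2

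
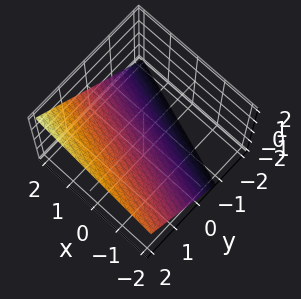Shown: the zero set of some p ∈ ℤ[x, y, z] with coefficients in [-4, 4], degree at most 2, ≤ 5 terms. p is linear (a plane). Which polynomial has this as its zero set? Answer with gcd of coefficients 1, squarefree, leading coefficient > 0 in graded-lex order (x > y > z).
1. The degree is 1 — every cross-section is a straight line — this is a plane.
2. Reading off the gridlines: it crosses the x-axis at the gridline x = 2.
3. Solving for integer coefficients yields p as stated.

x + 3*y - 3*z - 2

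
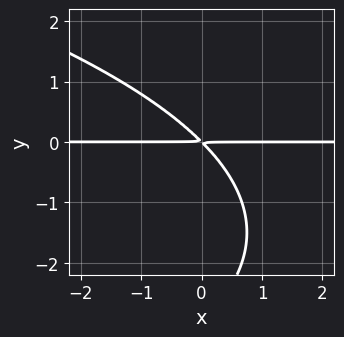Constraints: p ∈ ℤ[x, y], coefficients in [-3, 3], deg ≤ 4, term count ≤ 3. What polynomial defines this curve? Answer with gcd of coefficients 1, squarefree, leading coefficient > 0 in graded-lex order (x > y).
y^3 + 3*x*y + 3*y^2

1. deg p = 3. The shape is more complex than any degree-2 curve.
2. Observable constraints: the visible x-axis segment lies entirely on the curve.
3. The integer polynomial consistent with all of this is the stated p.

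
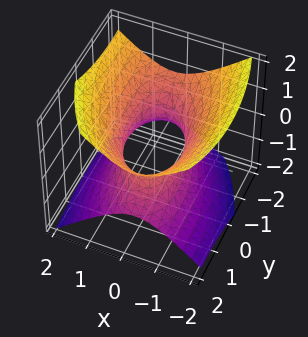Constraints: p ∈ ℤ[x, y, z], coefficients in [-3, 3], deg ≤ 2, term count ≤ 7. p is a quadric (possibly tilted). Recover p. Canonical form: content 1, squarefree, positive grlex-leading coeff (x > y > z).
3*x^2 + x*y + y^2 + y*z - 3*z^2 - 2

Degree: no degree-1 surface has this shape, so deg p = 2.
From the axis intercepts and sections: no z-intercept at any integer in the box.
Assembling these constraints gives the stated polynomial.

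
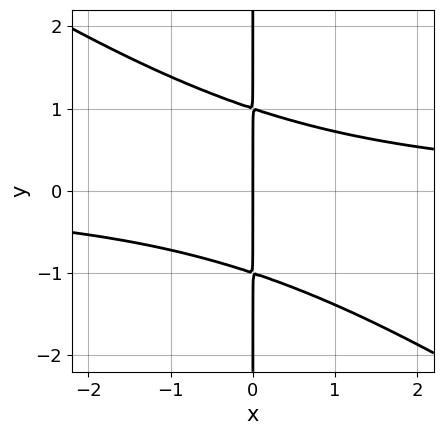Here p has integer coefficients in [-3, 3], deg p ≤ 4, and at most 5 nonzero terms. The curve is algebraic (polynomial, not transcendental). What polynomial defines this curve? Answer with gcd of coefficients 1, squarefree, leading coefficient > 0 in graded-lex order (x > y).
First, degree: a generic line meets the curve in up to 3 points, so deg p = 3.
Then, reading off the gridlines: it crosses the x-axis at the gridline x = 0; every point of the y-axis in the box is on the curve.
Finally, putting this together gives p.

2*x^2*y + 3*x*y^2 - 3*x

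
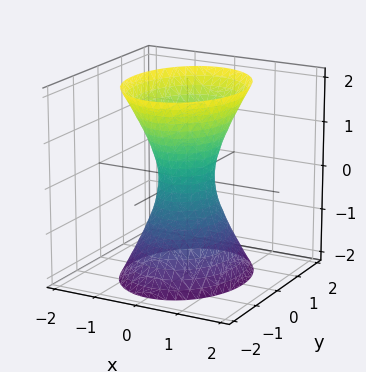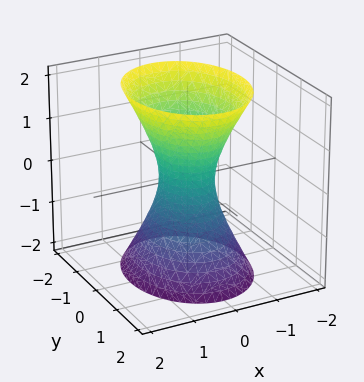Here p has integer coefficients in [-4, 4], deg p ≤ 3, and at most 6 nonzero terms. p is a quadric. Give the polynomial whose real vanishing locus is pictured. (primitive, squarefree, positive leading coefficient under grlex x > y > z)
3*x^2 + 2*y^2 - z^2 - 1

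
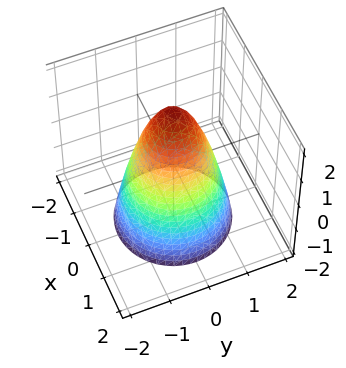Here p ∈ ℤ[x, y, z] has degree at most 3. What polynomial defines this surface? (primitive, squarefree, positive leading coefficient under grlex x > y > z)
2*x^2 + 2*y^2 + z - 2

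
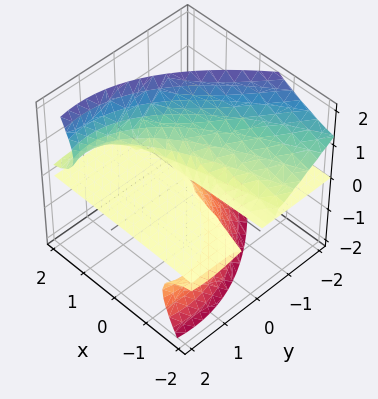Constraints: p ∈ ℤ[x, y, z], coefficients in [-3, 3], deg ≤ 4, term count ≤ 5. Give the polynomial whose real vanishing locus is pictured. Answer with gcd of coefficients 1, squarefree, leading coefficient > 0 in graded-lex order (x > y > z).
1. deg p = 3. No degree-2 surface has this shape.
2. Observable constraints: it meets the z-axis at z = 0 (among the integer gridlines); every point of the y-axis in the box is on the surface.
3. Solving for integer coefficients yields p as stated.

3*x*z^2 + y^2*z - 2*z^3 - 3*y*z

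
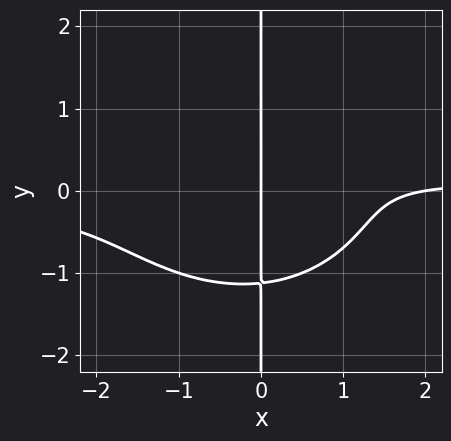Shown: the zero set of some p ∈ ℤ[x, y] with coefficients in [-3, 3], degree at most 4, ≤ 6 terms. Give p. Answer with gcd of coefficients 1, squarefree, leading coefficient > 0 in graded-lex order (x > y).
First, the degree is 4 — no degree-3 curve has this shape.
Then, from the visible intercepts: the visible y-axis segment lies entirely on the curve; among the integer gridlines, it crosses the x-axis at x ∈ {0, 2}.
Finally, these observations pin down the coefficients.

2*x^3*y + 3*x*y^3 - x^2 - 2*x*y + 2*x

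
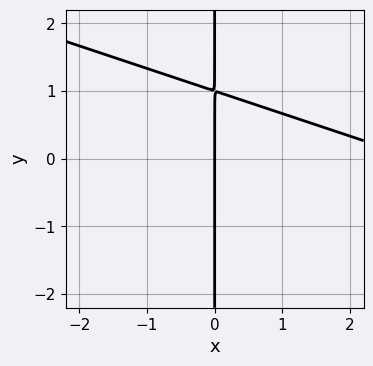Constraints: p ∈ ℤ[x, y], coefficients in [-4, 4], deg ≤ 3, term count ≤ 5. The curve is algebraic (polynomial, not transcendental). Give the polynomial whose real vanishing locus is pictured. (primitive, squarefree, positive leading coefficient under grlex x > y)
x^2 + 3*x*y - 3*x

1. The degree is 2 — a generic line meets the curve in up to 2 points.
2. Against the integer gridlines: one x-axis crossing is at x = 0; the visible y-axis segment lies entirely on the curve.
3. Matching integer coefficients to the picture gives p.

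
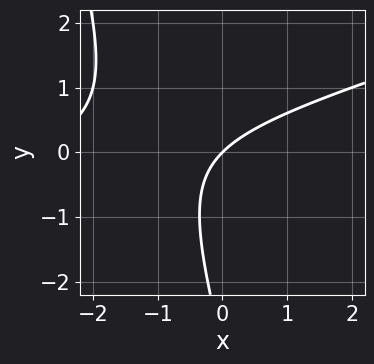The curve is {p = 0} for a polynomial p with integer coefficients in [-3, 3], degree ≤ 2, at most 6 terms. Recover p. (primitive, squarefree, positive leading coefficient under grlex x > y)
x^2 - 3*x*y - y^2 + 3*x - 3*y

Degree: a generic line meets the curve in up to 2 points, so deg p = 2.
Against the integer gridlines: it meets the x-axis at x = 0 (among the integer gridlines); it meets the y-axis at y = 0 (among the integer gridlines).
Putting this together gives p.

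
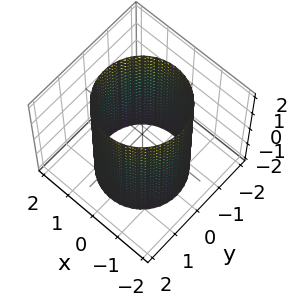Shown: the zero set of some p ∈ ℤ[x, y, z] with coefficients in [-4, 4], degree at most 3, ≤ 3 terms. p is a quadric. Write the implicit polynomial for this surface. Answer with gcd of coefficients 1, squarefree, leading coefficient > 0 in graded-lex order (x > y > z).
x^2 + y^2 - 2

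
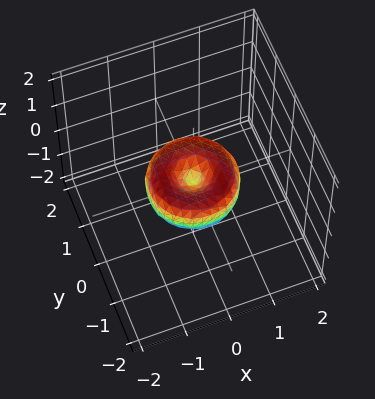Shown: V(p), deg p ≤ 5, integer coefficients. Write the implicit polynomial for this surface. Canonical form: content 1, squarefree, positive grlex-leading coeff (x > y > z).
x^4 + 2*x^2*y^2 + y^4 - x^2 - y^2 + z^2

Degree: a generic line meets the surface in up to 4 points, so deg p = 4.
Symmetries: rotational symmetry about the z-axis ⇒ p depends on x, y only through x² + y².
Observable constraints: a circular section at z = 0 has radius exactly 1; the x-axis gridline crossings are at x ∈ {-1, 0, 1}; the y-axis gridline crossings are at y ∈ {-1, 0, 1}; one z-axis crossing is at z = 0.
The integer polynomial consistent with all of this is the stated p.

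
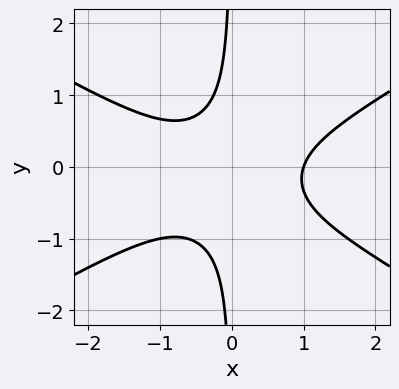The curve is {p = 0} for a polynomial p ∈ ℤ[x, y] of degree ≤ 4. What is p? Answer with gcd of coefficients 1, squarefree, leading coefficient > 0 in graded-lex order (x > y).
x^3 - 3*x*y^2 - x*y - 1

(a) The degree is 3 — no degree-2 curve has this shape.
(b) Observable constraints: it crosses the x-axis at the gridline x = 1; no y-intercept at any integer in the box.
(c) Matching integer coefficients to the picture gives p.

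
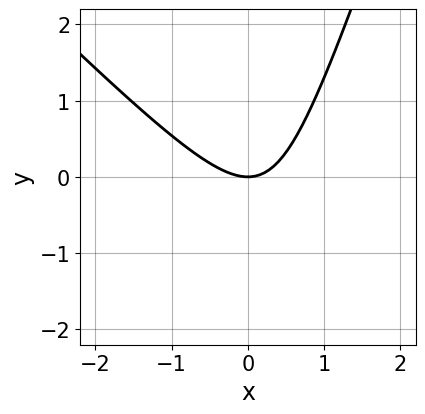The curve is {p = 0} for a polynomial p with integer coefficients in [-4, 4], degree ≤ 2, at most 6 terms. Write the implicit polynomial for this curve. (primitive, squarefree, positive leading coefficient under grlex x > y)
3*x^2 + 2*x*y - y^2 - 3*y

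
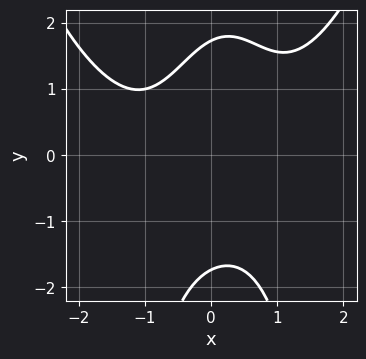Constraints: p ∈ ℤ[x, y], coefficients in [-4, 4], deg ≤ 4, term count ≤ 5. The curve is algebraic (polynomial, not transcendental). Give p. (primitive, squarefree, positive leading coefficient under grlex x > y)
x^4 - 2*x^2*y + x*y - y^2 + 3

(a) The degree is 4 — the shape is more complex than any degree-3 curve.
(b) Against the integer gridlines: no x-intercept at any integer in the box.
(c) Fitting integer coefficients to these (and the overall shape) gives p.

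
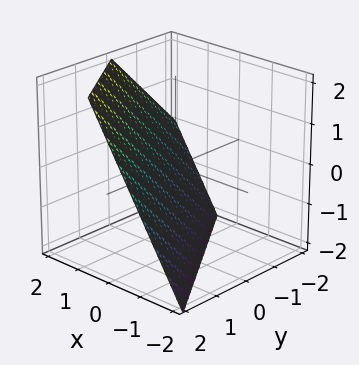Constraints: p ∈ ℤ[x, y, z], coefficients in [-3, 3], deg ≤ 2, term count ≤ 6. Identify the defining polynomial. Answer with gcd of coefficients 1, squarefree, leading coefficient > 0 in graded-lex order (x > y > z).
3*x + 2*y - 2*z - 2

(a) deg p = 1. Every cross-section is a straight line — this is a plane.
(b) From the visible intercepts: it crosses the z-axis at the gridline z = -1; one y-axis crossing is at y = 1.
(c) Solving for integer coefficients yields p as stated.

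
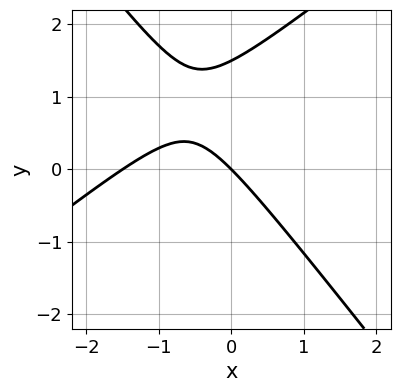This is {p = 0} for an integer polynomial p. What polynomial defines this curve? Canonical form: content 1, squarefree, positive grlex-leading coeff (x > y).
2*x^2 - x*y - 2*y^2 + 3*x + 3*y

(a) Degree: a generic line meets the curve in up to 2 points, so deg p = 2.
(b) Checking where it meets the axes: one x-axis crossing is at x = 0; it meets the y-axis at y = 0 (among the integer gridlines).
(c) The integer polynomial consistent with all of this is the stated p.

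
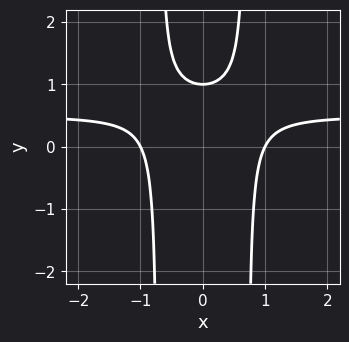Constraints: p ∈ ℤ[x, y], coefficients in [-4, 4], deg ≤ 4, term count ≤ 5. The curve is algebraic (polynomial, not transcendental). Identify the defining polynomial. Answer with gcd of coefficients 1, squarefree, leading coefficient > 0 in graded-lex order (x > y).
2*x^2*y - x^2 - y + 1

Degree: no degree-2 curve has this shape, so deg p = 3.
Symmetries: the x ↦ −x reflection is a symmetry, so x appears only in even powers.
Observable constraints: one y-axis crossing is at y = 1; among the integer gridlines, it crosses the x-axis at x ∈ {-1, 1}.
Putting this together gives p.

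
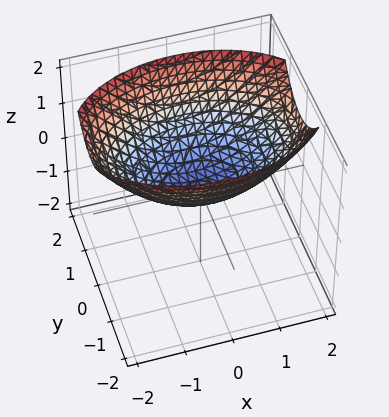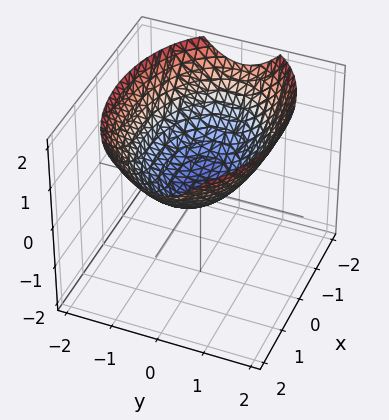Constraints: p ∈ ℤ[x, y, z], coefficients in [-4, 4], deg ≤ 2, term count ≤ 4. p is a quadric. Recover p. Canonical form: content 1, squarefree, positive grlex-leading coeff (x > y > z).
(a) Degree: a single bowl opening along one axis; a quadric, so deg p = 2.
(b) Symmetries: the y ↦ −y reflection is a symmetry, so y appears only in even powers; it's symmetric under x → −x, forcing even powers of x.
(c) Against the integer gridlines: one y-axis crossing is at y = 0; it crosses the z-axis at the gridline z = 0.
(d) Together with the visible shape, these determine p as stated.

x^2 + 2*y^2 - 3*z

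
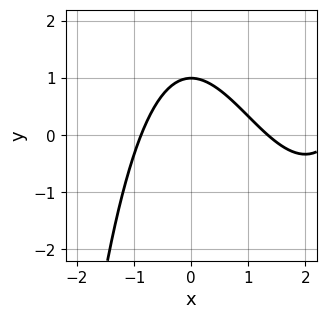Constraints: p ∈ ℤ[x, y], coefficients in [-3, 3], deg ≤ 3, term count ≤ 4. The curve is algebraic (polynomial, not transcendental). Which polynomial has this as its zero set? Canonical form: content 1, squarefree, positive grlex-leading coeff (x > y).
x^3 - 3*x^2 - 3*y + 3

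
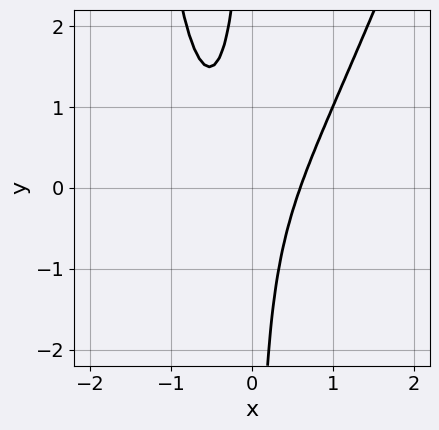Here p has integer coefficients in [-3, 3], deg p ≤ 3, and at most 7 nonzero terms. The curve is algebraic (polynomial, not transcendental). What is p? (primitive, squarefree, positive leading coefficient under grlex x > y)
3*x^3 - x^2*y + x^2 - 2*x*y - 1

deg p = 3. No degree-2 curve has this shape.
Against the integer gridlines: no y-intercept at any integer in the box.
The integer polynomial consistent with all of this is the stated p.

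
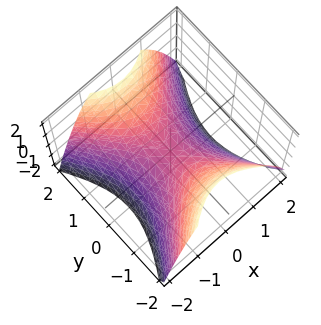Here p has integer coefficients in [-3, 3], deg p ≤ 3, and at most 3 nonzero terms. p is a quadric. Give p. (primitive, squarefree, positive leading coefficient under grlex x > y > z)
First, deg p = 2.
Then, symmetries: it's symmetric under x → −x, forcing even powers of x; it's symmetric under y → −y, forcing even powers of y.
Next, checking where it meets the axes: it meets the y-axis at y = 0 (among the integer gridlines); it crosses the x-axis at the gridline x = 0; it crosses the z-axis at the gridline z = 0.
Finally, matching integer coefficients to the picture gives p.

3*x^2 - 2*y^2 + 3*z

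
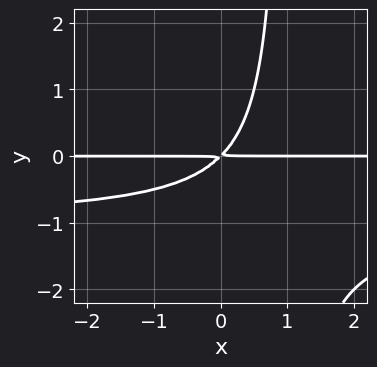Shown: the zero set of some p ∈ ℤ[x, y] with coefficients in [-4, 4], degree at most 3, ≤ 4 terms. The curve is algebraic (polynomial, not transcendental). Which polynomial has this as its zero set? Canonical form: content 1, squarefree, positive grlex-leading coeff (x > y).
deg p = 3. A generic line meets the curve in up to 3 points.
Against the integer gridlines: every point of the x-axis in the box is on the curve.
Solving for integer coefficients yields p as stated.

x*y^2 + x*y - y^2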